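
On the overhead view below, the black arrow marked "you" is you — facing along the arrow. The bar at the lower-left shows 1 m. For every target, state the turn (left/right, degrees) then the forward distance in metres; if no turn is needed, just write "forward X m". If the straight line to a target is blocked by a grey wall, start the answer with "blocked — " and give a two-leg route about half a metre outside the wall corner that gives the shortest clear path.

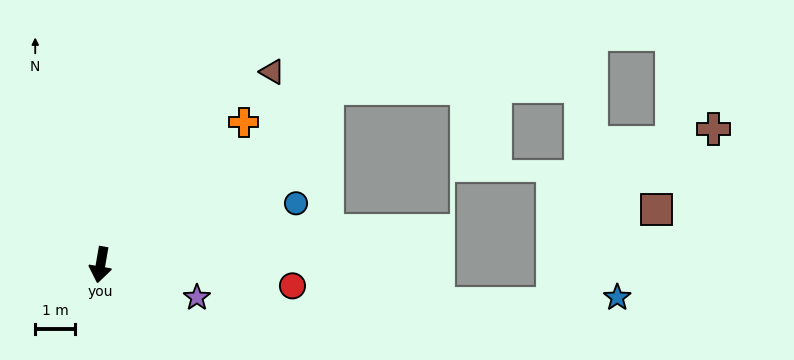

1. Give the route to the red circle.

turn left 94°, forward 4.8 m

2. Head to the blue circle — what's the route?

turn left 117°, forward 5.1 m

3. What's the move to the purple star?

turn left 81°, forward 2.5 m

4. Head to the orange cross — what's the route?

turn left 145°, forward 5.0 m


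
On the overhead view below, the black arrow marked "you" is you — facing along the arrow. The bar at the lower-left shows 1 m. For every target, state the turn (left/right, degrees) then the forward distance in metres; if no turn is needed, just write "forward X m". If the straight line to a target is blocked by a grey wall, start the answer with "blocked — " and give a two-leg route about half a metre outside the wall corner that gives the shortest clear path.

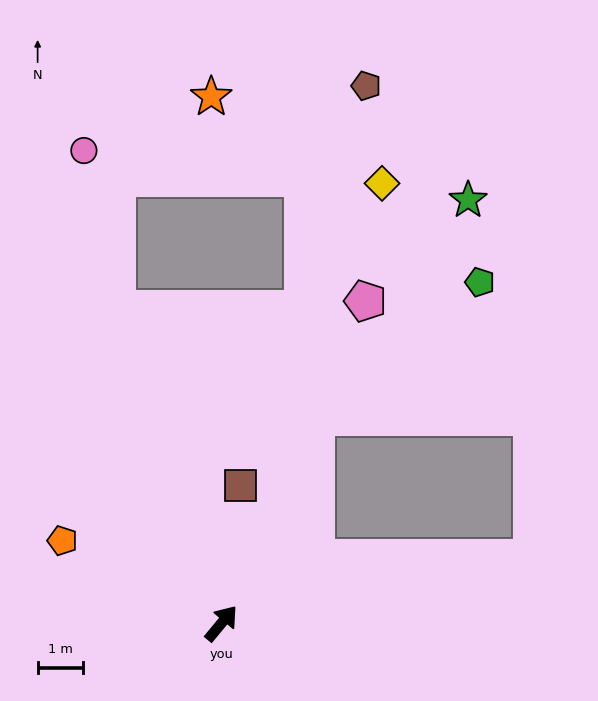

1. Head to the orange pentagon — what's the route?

turn left 102°, forward 3.9 m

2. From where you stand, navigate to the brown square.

turn left 32°, forward 3.0 m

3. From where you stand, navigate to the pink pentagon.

turn left 16°, forward 7.7 m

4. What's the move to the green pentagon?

blocked — turn left 15°, forward 5.0 m, then turn right 26°, forward 4.7 m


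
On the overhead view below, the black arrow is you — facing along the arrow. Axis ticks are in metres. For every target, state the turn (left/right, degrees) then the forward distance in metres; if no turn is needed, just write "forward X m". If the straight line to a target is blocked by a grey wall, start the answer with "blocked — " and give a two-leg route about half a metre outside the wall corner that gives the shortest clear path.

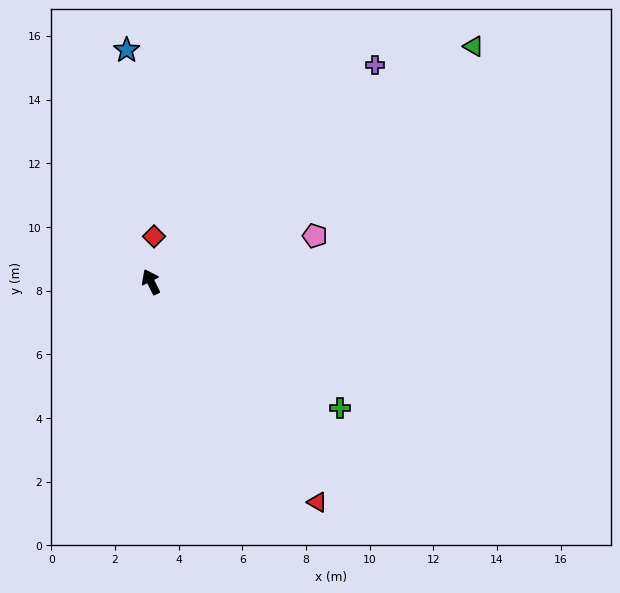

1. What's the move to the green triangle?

turn right 80°, forward 12.6 m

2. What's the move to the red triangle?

turn right 169°, forward 8.7 m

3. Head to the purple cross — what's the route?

turn right 72°, forward 9.8 m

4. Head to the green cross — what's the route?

turn right 150°, forward 7.1 m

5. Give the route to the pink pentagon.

turn right 101°, forward 5.4 m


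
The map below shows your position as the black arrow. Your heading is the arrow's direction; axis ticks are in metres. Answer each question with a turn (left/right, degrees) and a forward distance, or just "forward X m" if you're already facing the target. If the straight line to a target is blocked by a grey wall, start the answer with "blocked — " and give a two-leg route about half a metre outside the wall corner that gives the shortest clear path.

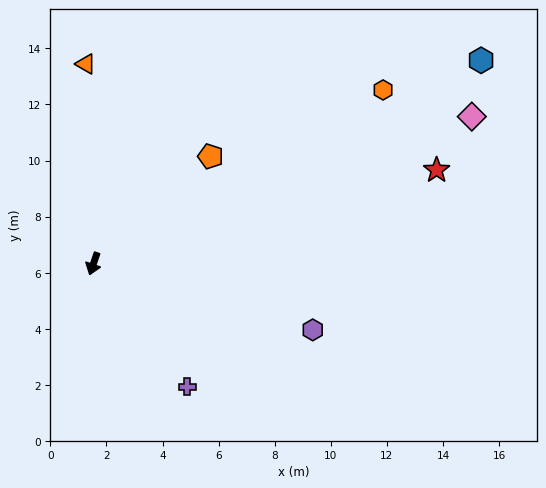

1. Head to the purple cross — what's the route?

turn left 56°, forward 5.5 m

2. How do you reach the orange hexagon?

turn left 140°, forward 12.0 m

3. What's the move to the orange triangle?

turn right 159°, forward 7.1 m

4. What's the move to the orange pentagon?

turn left 151°, forward 5.7 m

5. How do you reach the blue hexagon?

turn left 137°, forward 15.6 m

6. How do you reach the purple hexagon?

turn left 92°, forward 8.2 m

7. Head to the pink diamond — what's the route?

turn left 130°, forward 14.5 m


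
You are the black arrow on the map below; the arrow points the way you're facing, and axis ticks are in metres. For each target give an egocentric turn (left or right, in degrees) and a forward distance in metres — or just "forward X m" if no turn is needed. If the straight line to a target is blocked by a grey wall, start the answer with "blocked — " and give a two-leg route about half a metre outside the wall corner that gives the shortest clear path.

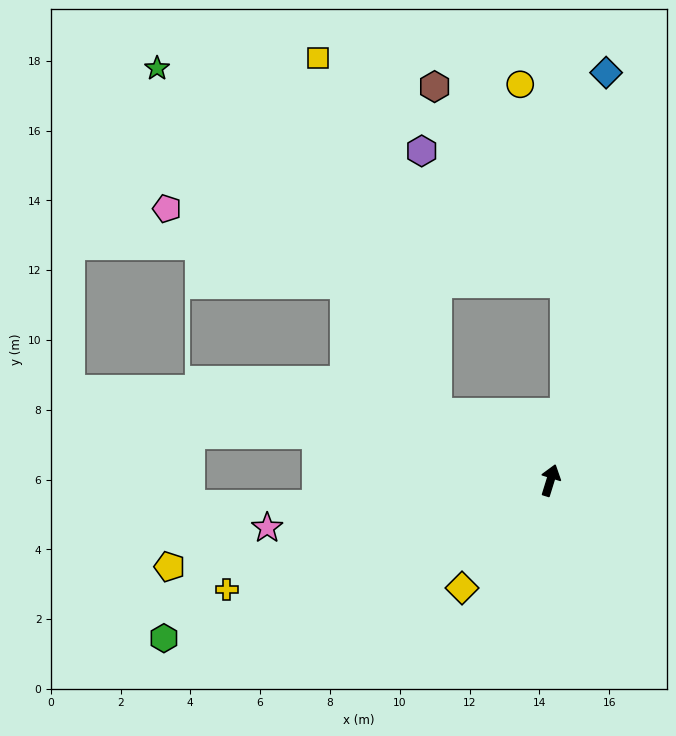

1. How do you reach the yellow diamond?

turn left 158°, forward 4.0 m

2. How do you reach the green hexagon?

turn left 129°, forward 12.0 m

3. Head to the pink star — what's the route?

turn left 117°, forward 8.2 m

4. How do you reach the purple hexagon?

blocked — turn left 76°, forward 3.8 m, then turn right 55°, forward 7.5 m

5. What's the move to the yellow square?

blocked — turn left 76°, forward 3.8 m, then turn right 40°, forward 10.7 m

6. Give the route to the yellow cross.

turn left 126°, forward 9.8 m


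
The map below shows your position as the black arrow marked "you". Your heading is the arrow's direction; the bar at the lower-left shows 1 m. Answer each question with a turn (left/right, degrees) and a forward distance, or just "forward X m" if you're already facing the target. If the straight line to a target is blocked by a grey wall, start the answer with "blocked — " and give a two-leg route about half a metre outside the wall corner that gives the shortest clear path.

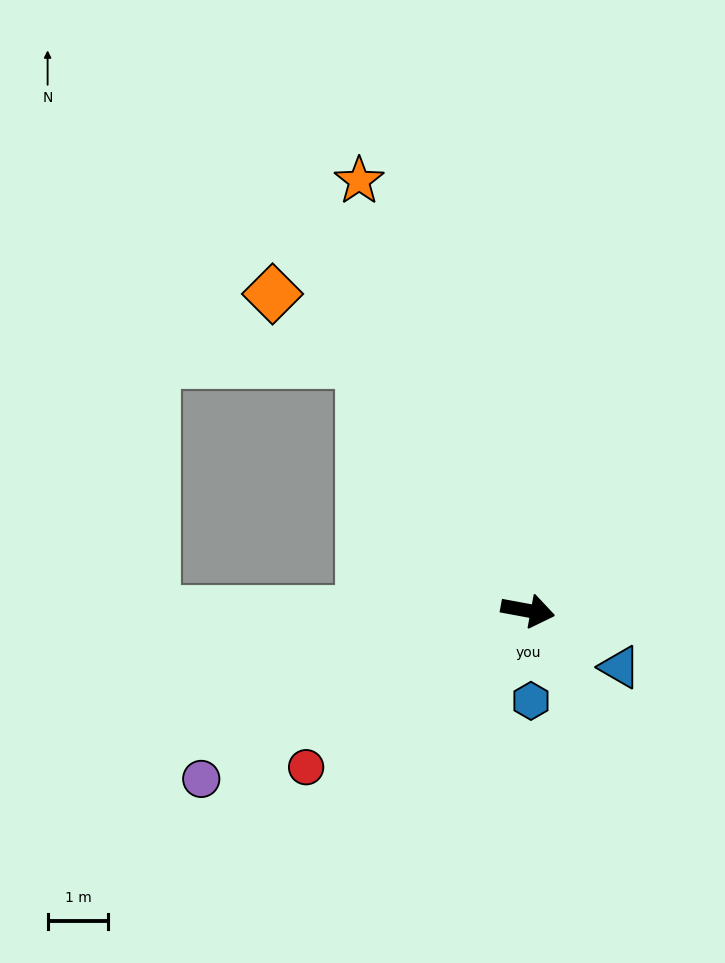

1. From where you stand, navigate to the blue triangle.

turn right 21°, forward 1.8 m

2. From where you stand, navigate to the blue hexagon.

turn right 78°, forward 1.5 m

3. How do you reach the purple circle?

turn right 142°, forward 6.0 m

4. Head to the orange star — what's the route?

turn left 122°, forward 7.6 m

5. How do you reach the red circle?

turn right 134°, forward 4.5 m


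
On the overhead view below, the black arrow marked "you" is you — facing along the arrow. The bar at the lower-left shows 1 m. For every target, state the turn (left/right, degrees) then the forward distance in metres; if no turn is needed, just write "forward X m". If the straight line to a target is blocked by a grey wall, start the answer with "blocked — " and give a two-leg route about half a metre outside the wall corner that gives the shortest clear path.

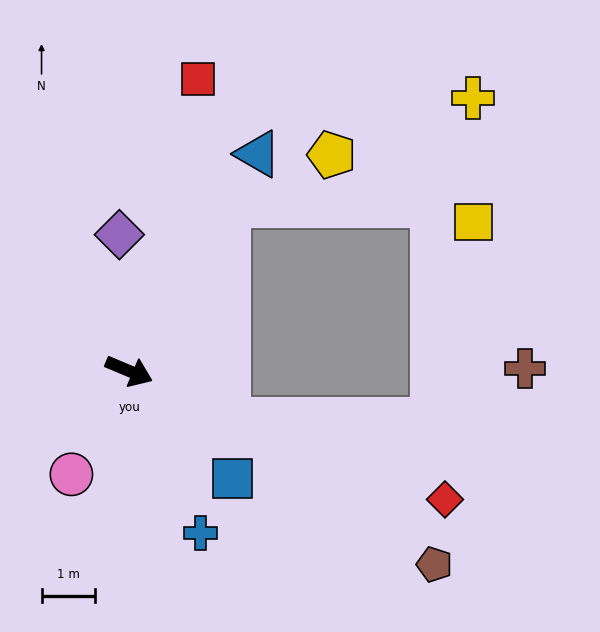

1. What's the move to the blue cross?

turn right 43°, forward 3.3 m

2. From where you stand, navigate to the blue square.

turn right 23°, forward 2.8 m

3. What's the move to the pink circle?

turn right 96°, forward 2.2 m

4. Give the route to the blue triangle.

turn left 82°, forward 4.7 m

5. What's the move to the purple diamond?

turn left 117°, forward 2.6 m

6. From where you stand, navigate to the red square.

turn left 99°, forward 5.6 m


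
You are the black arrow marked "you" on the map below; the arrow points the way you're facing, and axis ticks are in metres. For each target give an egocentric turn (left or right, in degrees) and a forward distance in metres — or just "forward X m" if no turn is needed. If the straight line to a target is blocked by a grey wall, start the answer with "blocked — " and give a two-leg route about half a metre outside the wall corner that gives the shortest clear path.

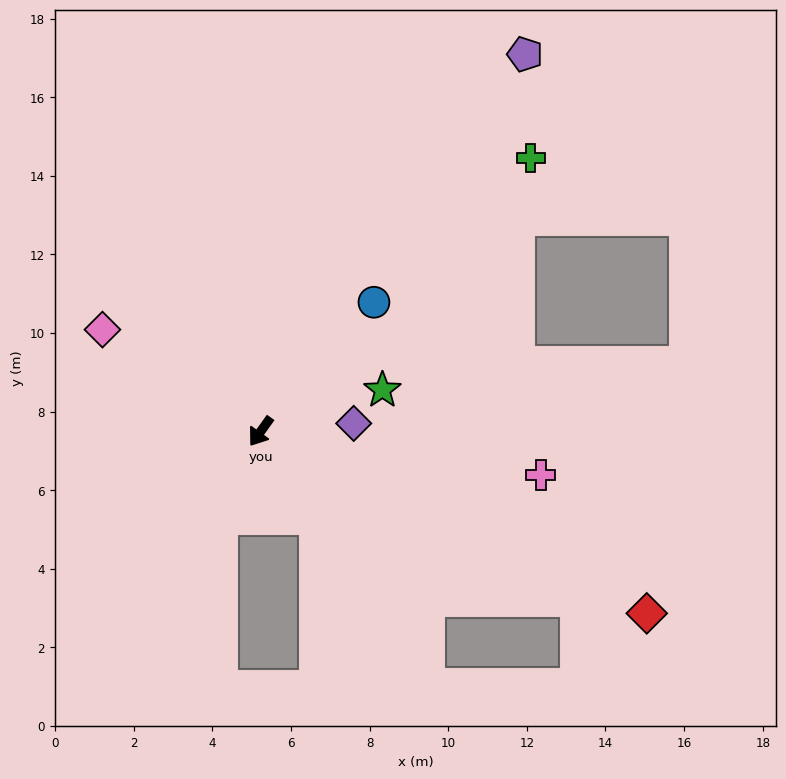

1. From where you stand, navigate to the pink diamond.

turn right 87°, forward 4.8 m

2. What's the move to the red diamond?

turn left 100°, forward 10.9 m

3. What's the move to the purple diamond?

turn left 131°, forward 2.4 m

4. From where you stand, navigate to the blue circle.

turn left 174°, forward 4.4 m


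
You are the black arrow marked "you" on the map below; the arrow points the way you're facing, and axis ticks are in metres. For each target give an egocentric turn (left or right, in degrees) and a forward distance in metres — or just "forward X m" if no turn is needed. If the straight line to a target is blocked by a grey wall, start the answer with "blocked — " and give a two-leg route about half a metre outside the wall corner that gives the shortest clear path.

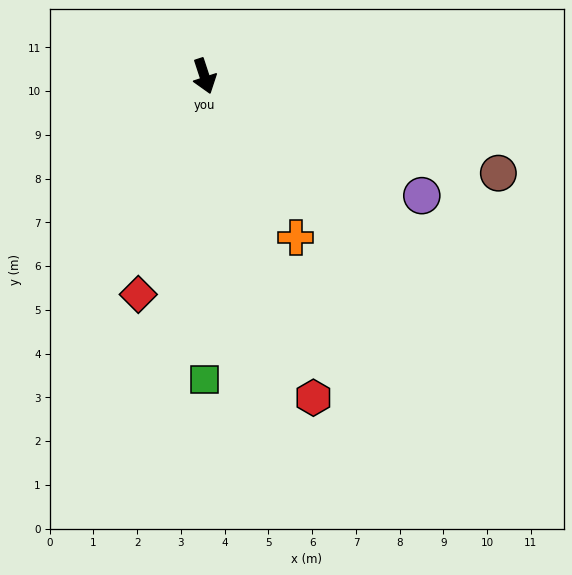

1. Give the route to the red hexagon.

forward 7.8 m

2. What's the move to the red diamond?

turn right 35°, forward 5.2 m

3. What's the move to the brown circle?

turn left 54°, forward 7.1 m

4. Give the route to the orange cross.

turn left 11°, forward 4.2 m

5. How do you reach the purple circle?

turn left 43°, forward 5.7 m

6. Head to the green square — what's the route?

turn right 18°, forward 6.9 m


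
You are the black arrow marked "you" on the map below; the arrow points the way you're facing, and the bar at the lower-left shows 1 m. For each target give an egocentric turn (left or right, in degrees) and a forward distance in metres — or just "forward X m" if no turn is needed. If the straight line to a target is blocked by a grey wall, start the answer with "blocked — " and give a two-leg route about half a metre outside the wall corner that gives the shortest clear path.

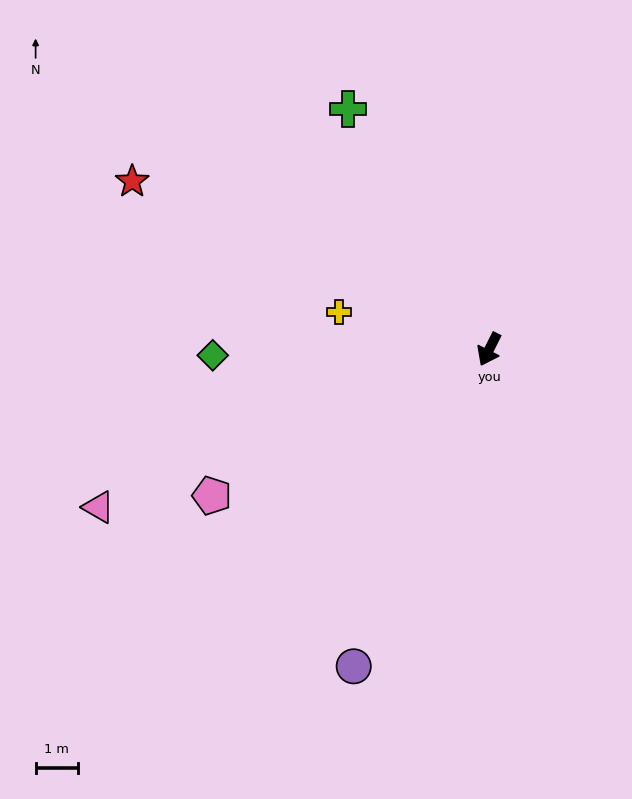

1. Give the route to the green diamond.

turn right 62°, forward 6.5 m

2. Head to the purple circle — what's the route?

turn left 4°, forward 8.2 m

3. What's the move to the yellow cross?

turn right 77°, forward 3.7 m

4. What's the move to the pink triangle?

turn right 41°, forward 10.0 m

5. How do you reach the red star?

turn right 89°, forward 9.3 m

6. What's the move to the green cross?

turn right 123°, forward 6.6 m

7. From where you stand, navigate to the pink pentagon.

turn right 36°, forward 7.4 m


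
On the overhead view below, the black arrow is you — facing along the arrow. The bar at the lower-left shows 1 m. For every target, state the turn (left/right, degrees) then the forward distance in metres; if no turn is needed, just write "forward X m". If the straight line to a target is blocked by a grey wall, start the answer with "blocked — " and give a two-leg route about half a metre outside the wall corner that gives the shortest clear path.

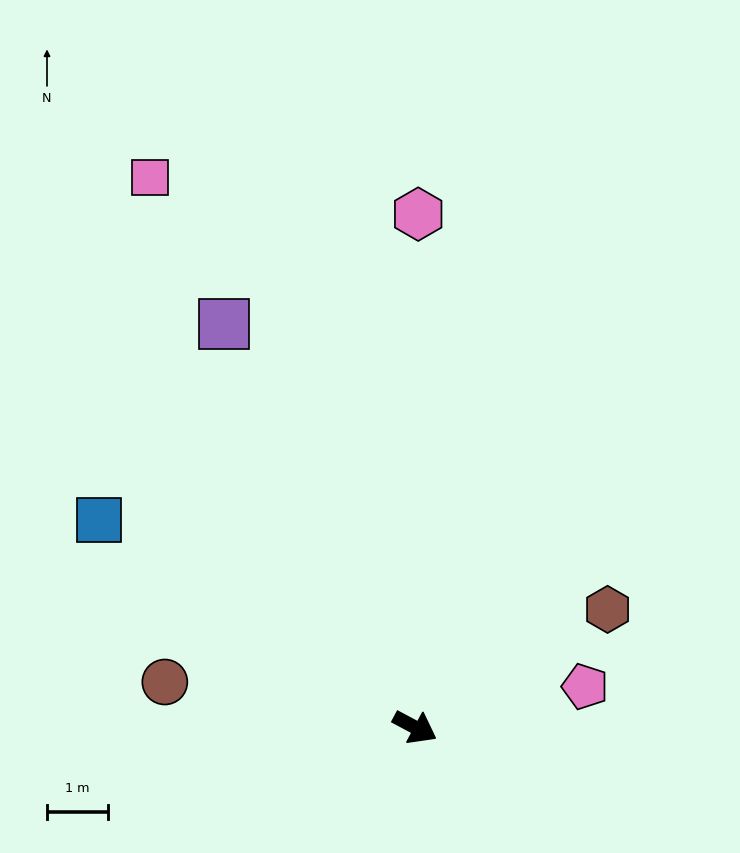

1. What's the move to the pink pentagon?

turn left 42°, forward 2.9 m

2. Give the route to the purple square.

turn left 143°, forward 7.3 m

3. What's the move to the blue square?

turn left 175°, forward 6.2 m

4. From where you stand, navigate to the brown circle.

turn right 162°, forward 4.1 m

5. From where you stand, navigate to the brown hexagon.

turn left 60°, forward 3.7 m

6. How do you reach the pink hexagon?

turn left 118°, forward 8.4 m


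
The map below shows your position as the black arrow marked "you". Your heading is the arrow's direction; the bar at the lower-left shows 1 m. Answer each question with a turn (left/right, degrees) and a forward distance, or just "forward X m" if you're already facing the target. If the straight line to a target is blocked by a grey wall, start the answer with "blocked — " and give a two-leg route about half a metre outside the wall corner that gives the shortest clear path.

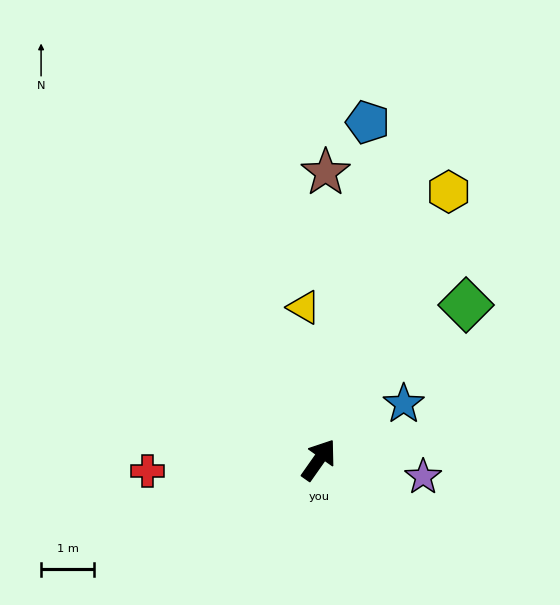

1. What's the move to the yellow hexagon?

turn left 9°, forward 5.6 m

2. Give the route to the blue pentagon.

turn left 27°, forward 6.4 m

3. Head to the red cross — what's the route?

turn left 129°, forward 3.2 m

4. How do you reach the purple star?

turn right 64°, forward 2.0 m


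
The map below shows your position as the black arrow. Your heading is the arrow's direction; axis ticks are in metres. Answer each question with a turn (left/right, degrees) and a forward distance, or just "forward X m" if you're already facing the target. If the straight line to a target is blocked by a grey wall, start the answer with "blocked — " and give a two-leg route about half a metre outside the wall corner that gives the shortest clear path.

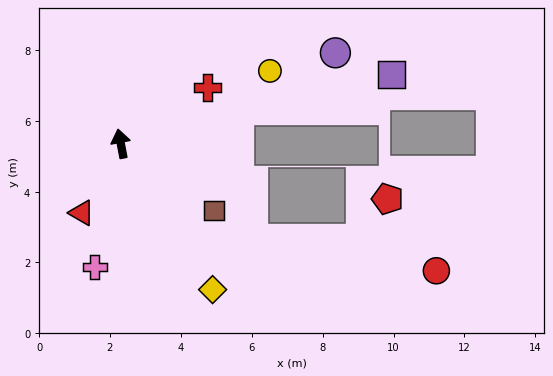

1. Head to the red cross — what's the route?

turn right 68°, forward 2.9 m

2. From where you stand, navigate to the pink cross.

turn left 157°, forward 3.6 m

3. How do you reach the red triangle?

turn left 140°, forward 2.2 m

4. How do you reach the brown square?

turn right 136°, forward 3.2 m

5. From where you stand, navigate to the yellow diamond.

turn right 159°, forward 4.9 m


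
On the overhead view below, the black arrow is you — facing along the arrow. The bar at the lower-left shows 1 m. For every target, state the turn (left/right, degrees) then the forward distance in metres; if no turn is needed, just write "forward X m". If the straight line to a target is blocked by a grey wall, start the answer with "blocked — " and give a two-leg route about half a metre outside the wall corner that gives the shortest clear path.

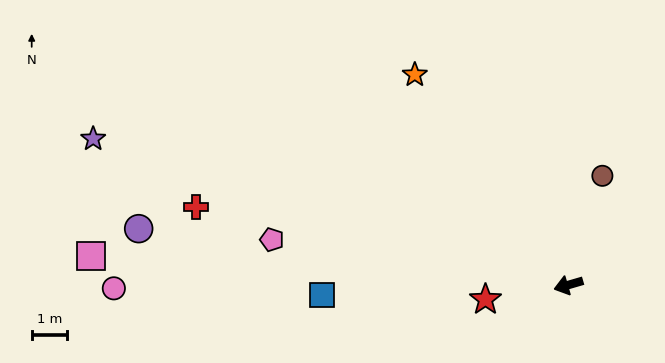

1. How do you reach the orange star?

turn right 70°, forward 7.4 m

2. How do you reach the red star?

turn right 6°, forward 2.4 m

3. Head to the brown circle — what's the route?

turn right 123°, forward 3.2 m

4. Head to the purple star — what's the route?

turn right 33°, forward 14.0 m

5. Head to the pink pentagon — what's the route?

turn right 25°, forward 8.5 m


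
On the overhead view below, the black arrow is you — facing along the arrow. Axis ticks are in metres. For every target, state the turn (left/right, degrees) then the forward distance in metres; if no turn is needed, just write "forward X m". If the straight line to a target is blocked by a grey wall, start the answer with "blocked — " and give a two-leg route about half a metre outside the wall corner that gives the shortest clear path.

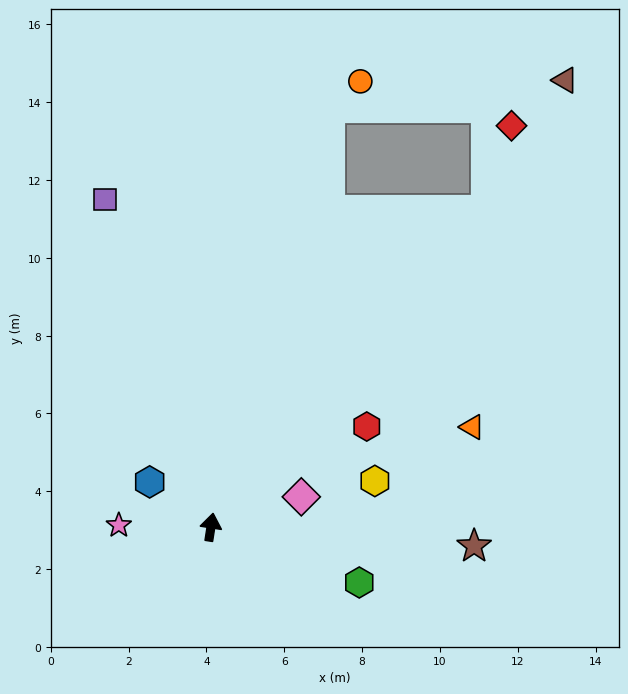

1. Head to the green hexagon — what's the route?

turn right 102°, forward 4.1 m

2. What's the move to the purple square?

turn left 27°, forward 8.8 m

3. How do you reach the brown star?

turn right 85°, forward 6.8 m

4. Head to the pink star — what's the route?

turn left 98°, forward 2.4 m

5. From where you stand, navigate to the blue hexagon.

turn left 62°, forward 2.0 m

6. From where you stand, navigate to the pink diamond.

turn right 63°, forward 2.4 m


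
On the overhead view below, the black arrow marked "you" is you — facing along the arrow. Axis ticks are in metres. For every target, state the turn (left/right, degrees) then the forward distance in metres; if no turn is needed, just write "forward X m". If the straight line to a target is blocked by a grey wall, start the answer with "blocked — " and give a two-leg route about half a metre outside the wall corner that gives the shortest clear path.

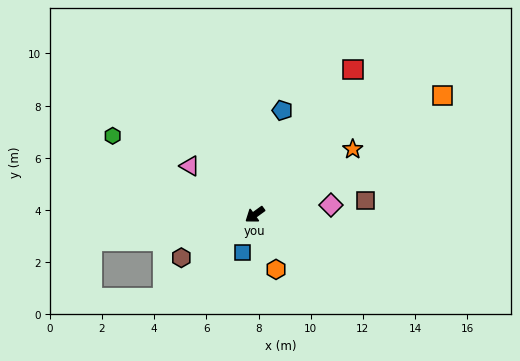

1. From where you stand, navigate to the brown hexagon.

turn right 6°, forward 3.3 m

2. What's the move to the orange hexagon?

turn left 75°, forward 2.3 m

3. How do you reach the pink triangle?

turn right 73°, forward 3.1 m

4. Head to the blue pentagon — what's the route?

turn right 141°, forward 4.1 m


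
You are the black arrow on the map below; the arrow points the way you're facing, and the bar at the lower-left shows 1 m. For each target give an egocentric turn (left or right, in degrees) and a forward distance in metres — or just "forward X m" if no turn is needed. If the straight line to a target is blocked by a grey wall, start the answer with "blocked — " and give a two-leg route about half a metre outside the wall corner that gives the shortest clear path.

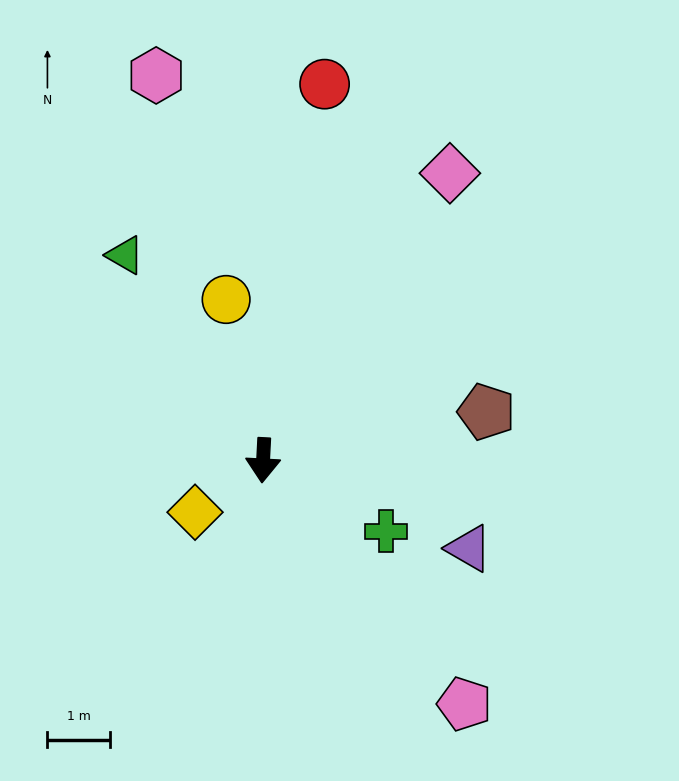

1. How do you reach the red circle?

turn left 174°, forward 6.1 m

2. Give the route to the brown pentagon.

turn left 105°, forward 3.7 m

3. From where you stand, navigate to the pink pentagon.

turn left 43°, forward 5.1 m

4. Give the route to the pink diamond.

turn left 150°, forward 5.5 m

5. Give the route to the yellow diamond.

turn right 50°, forward 1.4 m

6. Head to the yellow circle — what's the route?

turn right 164°, forward 2.6 m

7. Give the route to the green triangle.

turn right 143°, forward 4.0 m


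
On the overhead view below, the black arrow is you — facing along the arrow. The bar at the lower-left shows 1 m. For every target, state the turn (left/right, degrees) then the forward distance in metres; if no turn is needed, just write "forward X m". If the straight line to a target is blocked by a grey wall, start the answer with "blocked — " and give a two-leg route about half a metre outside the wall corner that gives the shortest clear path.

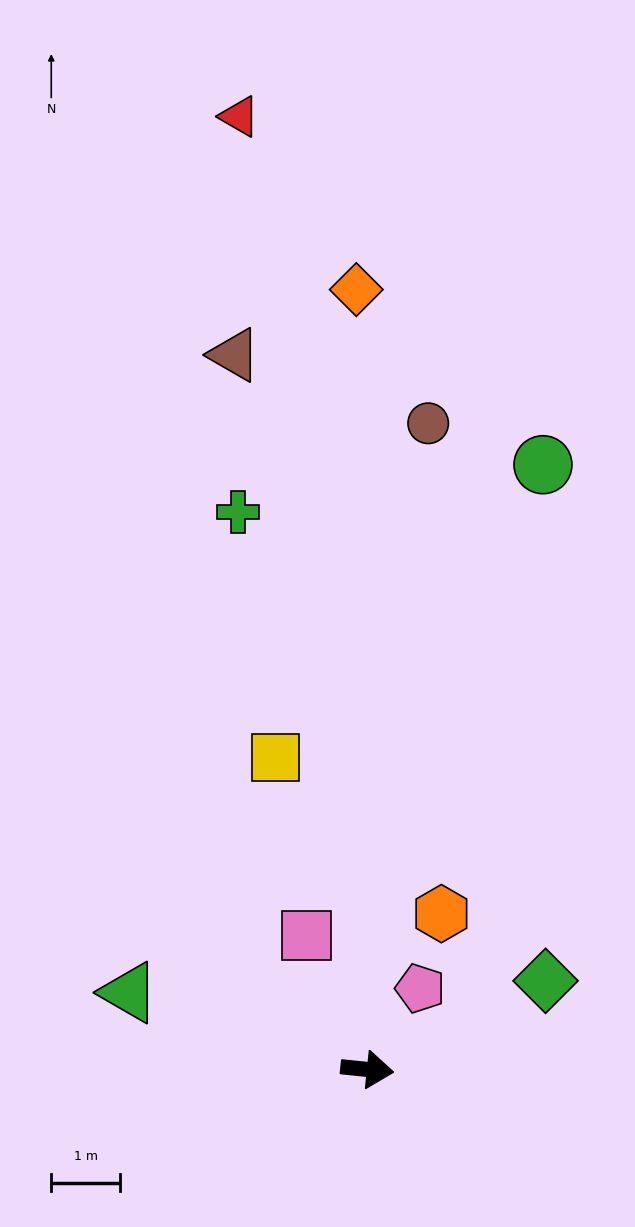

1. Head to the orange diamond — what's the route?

turn left 97°, forward 11.3 m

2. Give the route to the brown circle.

turn left 90°, forward 9.4 m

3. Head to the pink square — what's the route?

turn left 120°, forward 2.1 m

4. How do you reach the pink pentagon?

turn left 63°, forward 1.4 m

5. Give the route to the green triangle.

turn left 168°, forward 3.6 m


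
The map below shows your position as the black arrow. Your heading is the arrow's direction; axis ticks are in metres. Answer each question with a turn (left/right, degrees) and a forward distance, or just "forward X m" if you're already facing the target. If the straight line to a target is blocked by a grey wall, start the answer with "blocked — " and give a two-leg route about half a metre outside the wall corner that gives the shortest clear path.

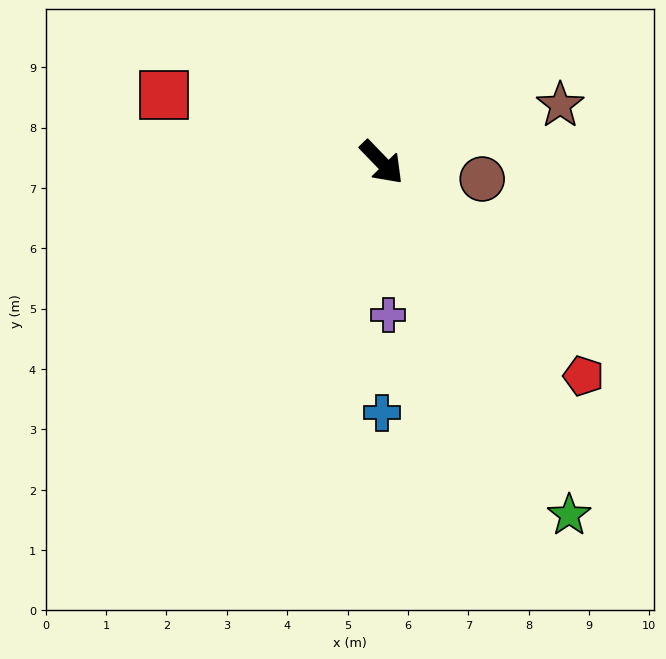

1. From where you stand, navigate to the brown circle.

turn left 37°, forward 1.7 m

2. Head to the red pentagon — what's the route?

forward 4.9 m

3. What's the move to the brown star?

turn left 64°, forward 3.1 m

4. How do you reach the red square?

turn right 151°, forward 3.8 m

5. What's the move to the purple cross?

turn right 41°, forward 2.5 m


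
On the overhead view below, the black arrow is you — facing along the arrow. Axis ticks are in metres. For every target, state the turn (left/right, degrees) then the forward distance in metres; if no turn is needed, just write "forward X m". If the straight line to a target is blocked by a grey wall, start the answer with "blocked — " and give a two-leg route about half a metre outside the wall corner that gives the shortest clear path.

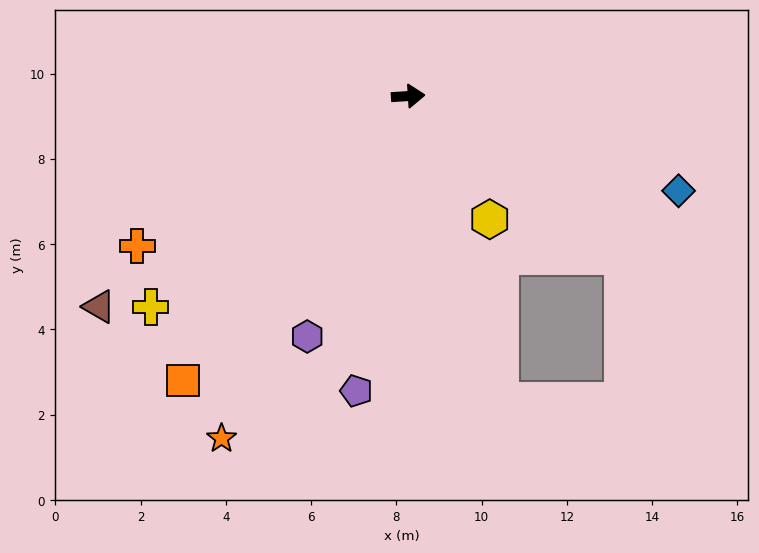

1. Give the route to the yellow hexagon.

turn right 60°, forward 3.5 m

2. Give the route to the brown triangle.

turn right 149°, forward 8.8 m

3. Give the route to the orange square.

turn right 132°, forward 8.5 m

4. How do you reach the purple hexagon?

turn right 116°, forward 6.1 m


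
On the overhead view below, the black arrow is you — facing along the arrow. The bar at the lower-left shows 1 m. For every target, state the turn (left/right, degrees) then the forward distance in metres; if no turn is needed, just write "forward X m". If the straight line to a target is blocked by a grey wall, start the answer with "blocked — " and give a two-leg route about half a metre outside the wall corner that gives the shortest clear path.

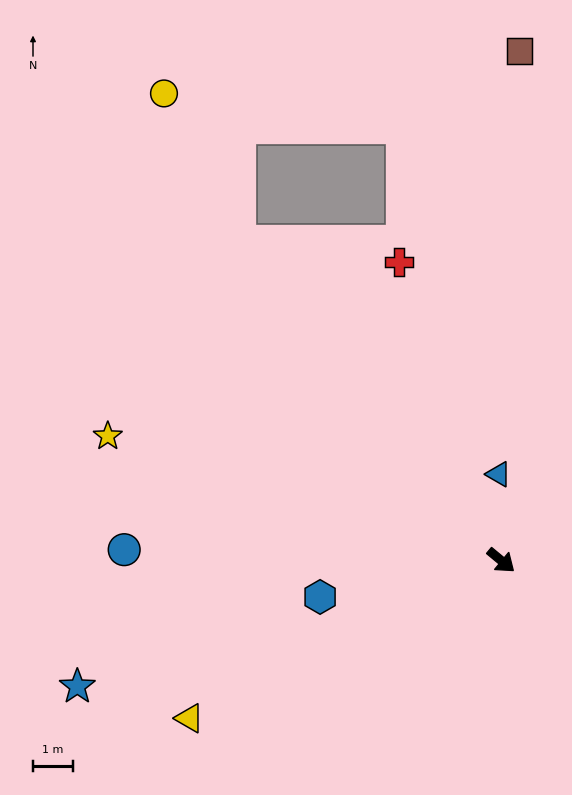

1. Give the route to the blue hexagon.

turn right 129°, forward 4.6 m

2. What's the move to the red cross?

turn left 149°, forward 7.9 m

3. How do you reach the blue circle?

turn right 142°, forward 9.4 m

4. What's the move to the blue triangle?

turn left 131°, forward 2.2 m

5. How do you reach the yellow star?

turn right 158°, forward 10.3 m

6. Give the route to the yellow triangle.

turn right 114°, forward 8.7 m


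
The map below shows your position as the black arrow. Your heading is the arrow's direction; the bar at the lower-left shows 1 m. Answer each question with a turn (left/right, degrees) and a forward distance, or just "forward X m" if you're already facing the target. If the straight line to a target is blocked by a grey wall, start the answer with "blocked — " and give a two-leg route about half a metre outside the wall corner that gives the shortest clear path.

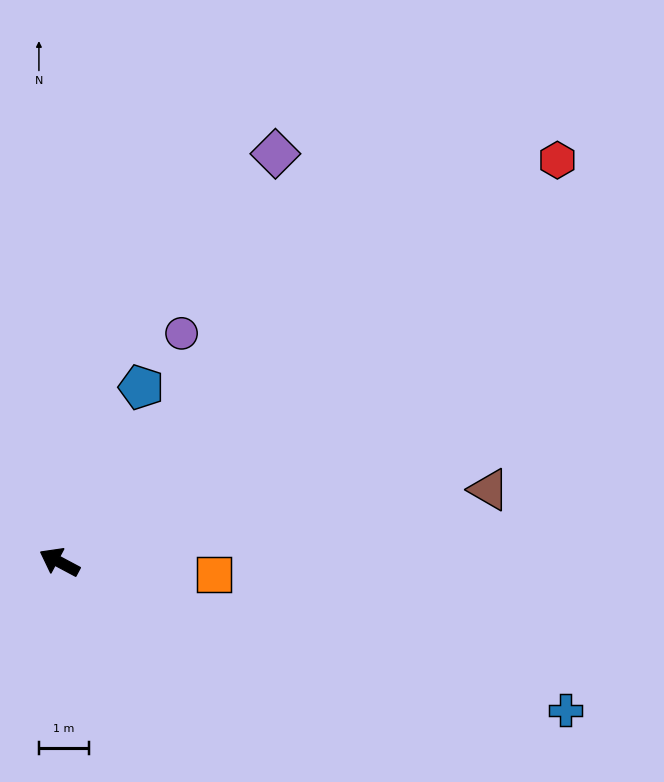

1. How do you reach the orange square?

turn right 157°, forward 3.1 m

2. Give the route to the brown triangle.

turn right 142°, forward 8.7 m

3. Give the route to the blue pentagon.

turn right 87°, forward 3.9 m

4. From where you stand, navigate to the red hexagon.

turn right 113°, forward 12.8 m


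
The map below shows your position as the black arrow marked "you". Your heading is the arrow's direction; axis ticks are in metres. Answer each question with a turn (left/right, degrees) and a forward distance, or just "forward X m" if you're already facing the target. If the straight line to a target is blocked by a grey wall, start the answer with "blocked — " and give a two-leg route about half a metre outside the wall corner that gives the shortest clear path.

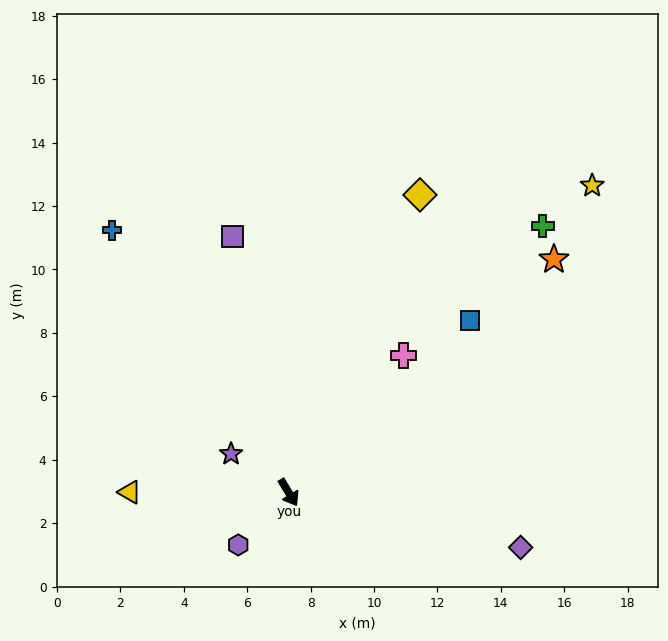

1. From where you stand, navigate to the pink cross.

turn left 109°, forward 5.6 m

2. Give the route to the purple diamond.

turn left 46°, forward 7.5 m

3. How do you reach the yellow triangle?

turn right 121°, forward 5.0 m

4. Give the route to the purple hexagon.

turn right 75°, forward 2.3 m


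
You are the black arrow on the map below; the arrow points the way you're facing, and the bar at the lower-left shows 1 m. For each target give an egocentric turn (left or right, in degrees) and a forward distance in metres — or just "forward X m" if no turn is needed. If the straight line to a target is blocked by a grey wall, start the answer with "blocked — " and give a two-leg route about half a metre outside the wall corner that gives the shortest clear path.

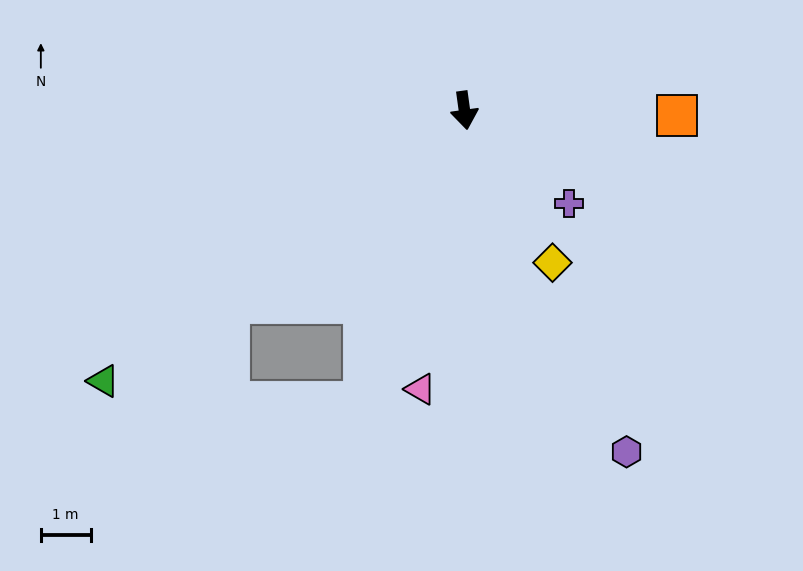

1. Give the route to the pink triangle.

turn right 17°, forward 5.7 m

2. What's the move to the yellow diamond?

turn left 22°, forward 3.5 m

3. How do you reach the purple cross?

turn left 40°, forward 2.8 m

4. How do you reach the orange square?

turn left 81°, forward 4.3 m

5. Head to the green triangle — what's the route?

turn right 61°, forward 9.1 m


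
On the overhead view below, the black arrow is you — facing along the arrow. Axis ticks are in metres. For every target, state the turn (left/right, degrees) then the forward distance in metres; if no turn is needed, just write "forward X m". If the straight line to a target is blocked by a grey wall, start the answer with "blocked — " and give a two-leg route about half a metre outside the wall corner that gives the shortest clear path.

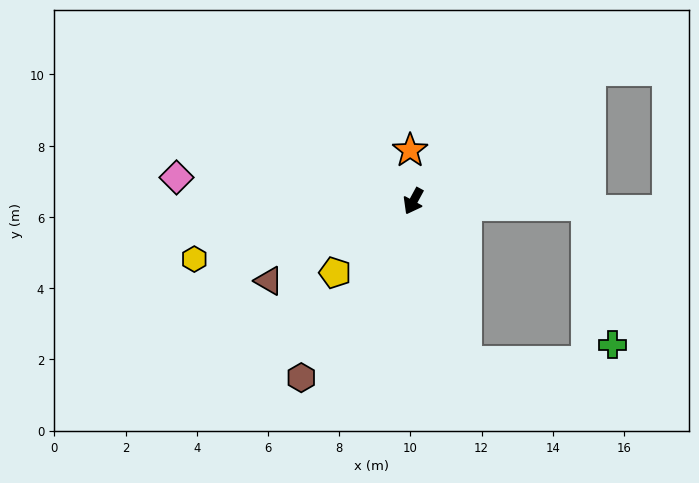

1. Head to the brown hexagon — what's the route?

turn right 4°, forward 5.9 m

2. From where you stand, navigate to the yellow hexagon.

turn right 47°, forward 6.4 m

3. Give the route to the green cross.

blocked — turn left 117°, forward 4.9 m, then turn right 78°, forward 4.0 m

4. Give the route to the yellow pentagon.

turn right 19°, forward 3.0 m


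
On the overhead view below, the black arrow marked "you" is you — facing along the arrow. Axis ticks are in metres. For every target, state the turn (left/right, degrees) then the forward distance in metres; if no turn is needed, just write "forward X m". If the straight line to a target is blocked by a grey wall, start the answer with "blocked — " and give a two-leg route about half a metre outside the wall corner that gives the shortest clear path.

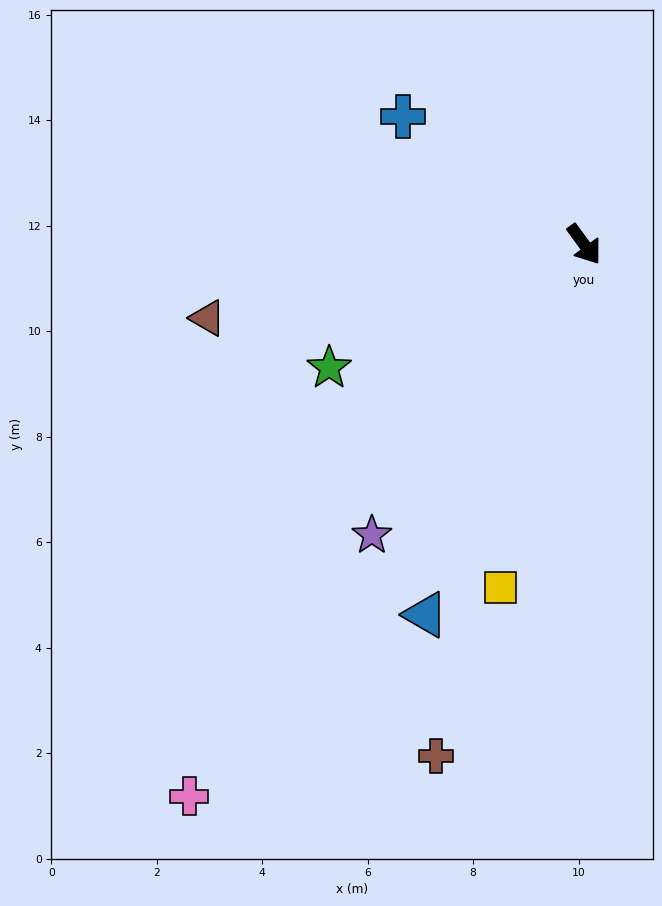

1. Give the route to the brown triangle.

turn right 115°, forward 7.3 m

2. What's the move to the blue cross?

turn right 161°, forward 4.2 m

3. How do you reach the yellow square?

turn right 50°, forward 6.7 m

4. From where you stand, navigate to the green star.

turn right 100°, forward 5.4 m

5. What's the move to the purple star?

turn right 72°, forward 6.8 m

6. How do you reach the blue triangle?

turn right 59°, forward 7.6 m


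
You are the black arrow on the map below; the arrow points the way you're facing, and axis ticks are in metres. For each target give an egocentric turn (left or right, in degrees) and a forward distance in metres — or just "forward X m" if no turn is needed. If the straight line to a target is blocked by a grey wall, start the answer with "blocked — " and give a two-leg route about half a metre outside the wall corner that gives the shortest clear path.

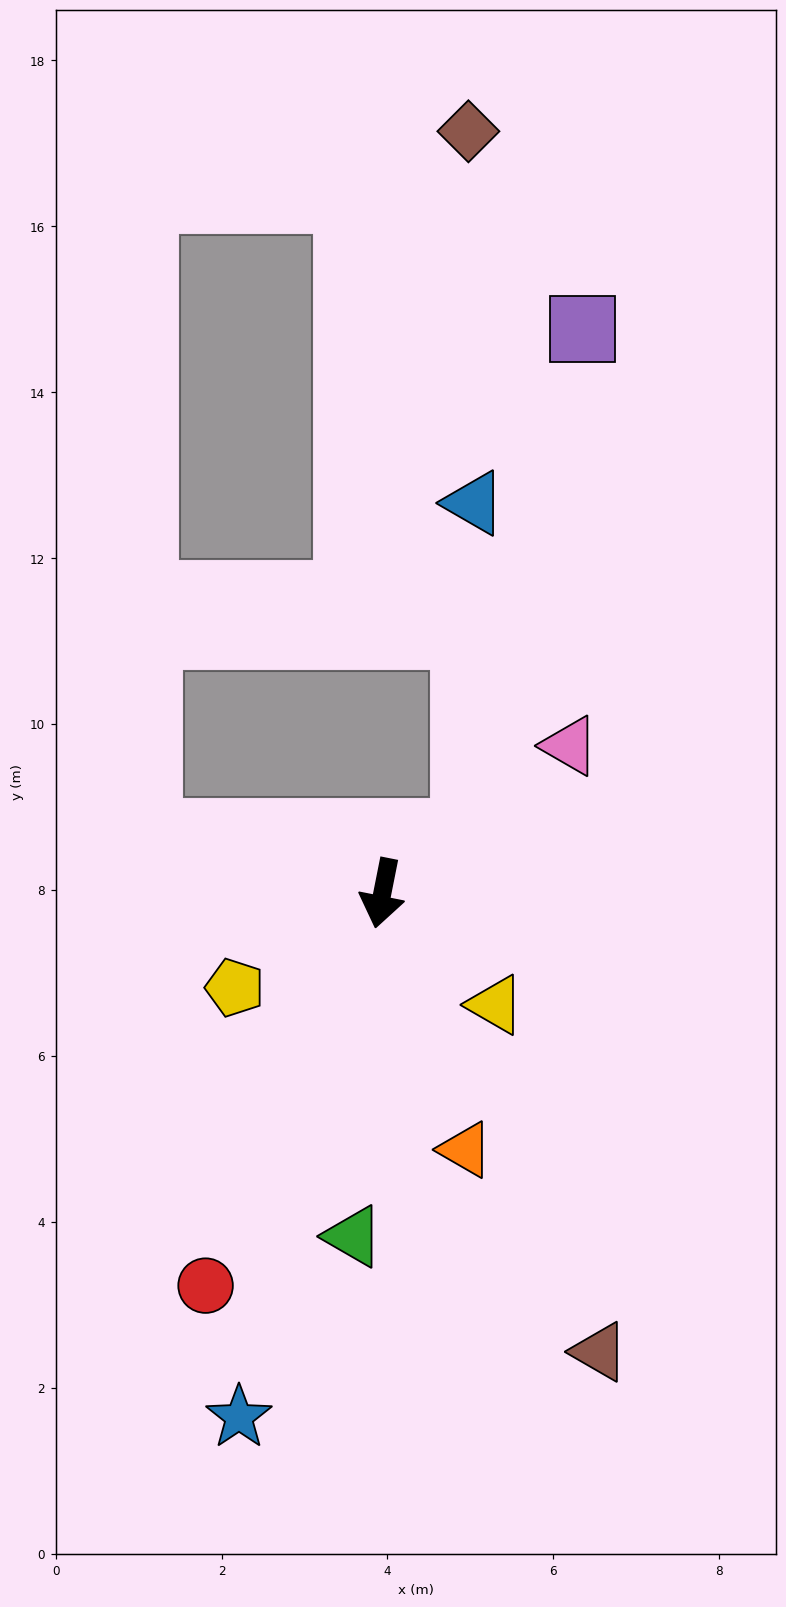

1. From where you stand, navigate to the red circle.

turn right 13°, forward 5.2 m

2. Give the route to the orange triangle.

turn left 29°, forward 3.2 m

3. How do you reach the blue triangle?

blocked — turn left 136°, forward 1.2 m, then turn left 54°, forward 4.0 m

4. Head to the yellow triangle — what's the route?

turn left 57°, forward 1.9 m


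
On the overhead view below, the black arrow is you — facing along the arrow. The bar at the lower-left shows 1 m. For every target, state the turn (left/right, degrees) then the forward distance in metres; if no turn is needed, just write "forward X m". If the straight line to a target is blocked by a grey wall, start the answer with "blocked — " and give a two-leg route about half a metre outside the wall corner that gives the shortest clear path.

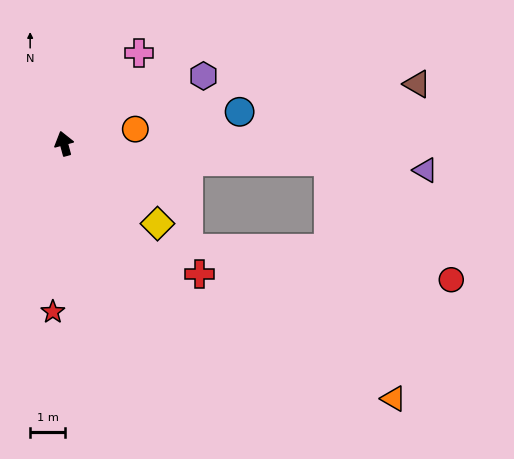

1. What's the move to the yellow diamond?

turn right 146°, forward 3.5 m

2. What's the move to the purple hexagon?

turn right 79°, forward 4.4 m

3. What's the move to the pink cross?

turn right 55°, forward 3.4 m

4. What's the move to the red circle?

blocked — turn right 109°, forward 7.6 m, then turn right 40°, forward 4.9 m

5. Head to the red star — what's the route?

turn left 161°, forward 4.8 m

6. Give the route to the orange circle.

turn right 94°, forward 2.1 m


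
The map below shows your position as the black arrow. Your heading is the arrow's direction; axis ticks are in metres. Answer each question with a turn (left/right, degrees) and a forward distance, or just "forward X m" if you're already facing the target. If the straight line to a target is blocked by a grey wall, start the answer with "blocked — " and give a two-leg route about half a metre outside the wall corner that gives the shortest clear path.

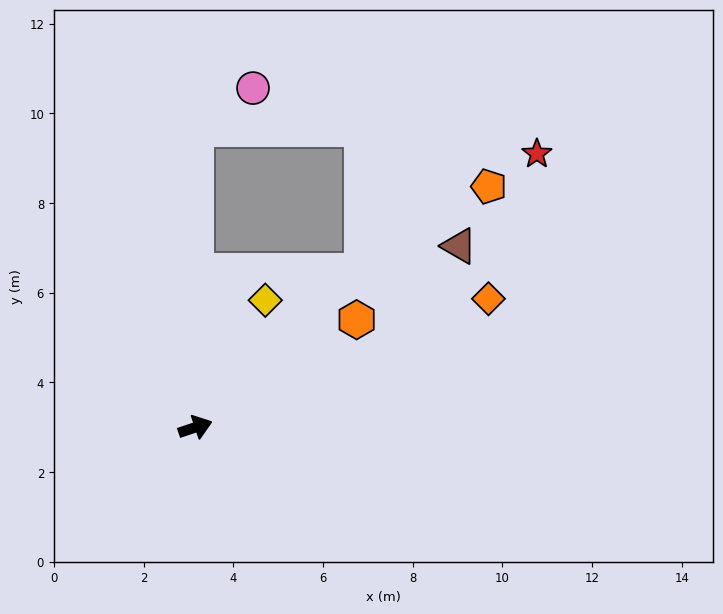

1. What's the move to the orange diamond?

turn left 5°, forward 7.1 m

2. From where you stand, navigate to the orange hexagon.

turn left 15°, forward 4.3 m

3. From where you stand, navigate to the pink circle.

blocked — turn left 72°, forward 6.7 m, then turn right 56°, forward 1.6 m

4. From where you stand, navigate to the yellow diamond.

turn left 43°, forward 3.2 m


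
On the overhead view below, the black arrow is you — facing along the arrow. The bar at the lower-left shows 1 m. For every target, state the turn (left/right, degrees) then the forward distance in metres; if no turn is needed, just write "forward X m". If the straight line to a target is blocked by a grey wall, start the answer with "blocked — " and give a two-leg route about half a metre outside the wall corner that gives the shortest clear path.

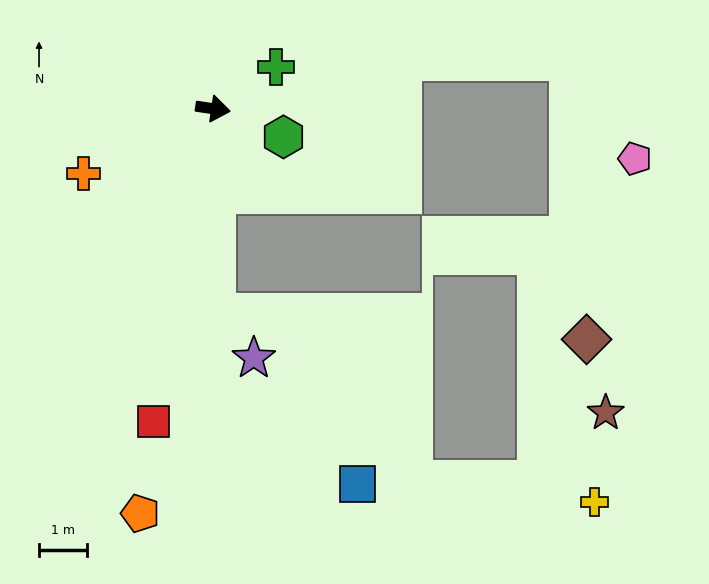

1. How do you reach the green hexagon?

turn right 13°, forward 1.6 m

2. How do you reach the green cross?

turn left 42°, forward 1.6 m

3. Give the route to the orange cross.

turn right 145°, forward 3.0 m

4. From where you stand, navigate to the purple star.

blocked — turn right 81°, forward 4.2 m, then turn left 41°, forward 1.2 m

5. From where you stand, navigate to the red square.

turn right 92°, forward 6.6 m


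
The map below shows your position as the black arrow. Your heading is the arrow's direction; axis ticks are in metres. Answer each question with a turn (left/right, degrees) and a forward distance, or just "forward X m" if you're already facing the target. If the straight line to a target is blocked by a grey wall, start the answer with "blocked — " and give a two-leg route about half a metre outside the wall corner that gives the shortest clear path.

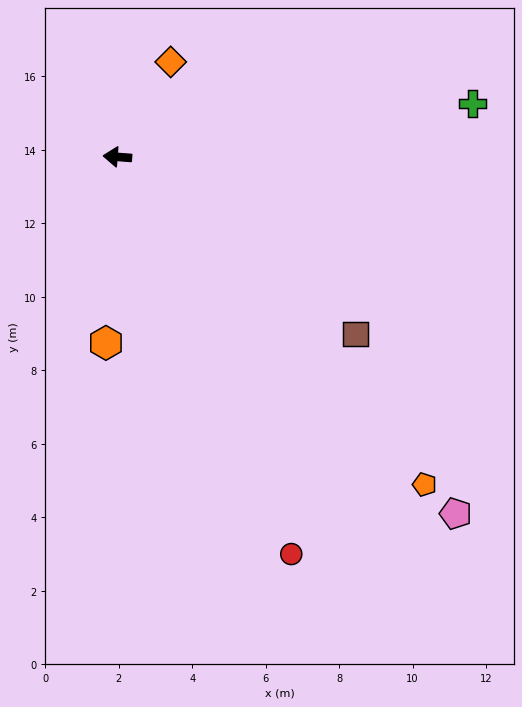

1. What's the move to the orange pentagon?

turn left 137°, forward 12.2 m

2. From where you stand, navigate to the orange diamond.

turn right 115°, forward 3.0 m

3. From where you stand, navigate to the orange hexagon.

turn left 91°, forward 5.1 m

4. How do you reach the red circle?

turn left 118°, forward 11.8 m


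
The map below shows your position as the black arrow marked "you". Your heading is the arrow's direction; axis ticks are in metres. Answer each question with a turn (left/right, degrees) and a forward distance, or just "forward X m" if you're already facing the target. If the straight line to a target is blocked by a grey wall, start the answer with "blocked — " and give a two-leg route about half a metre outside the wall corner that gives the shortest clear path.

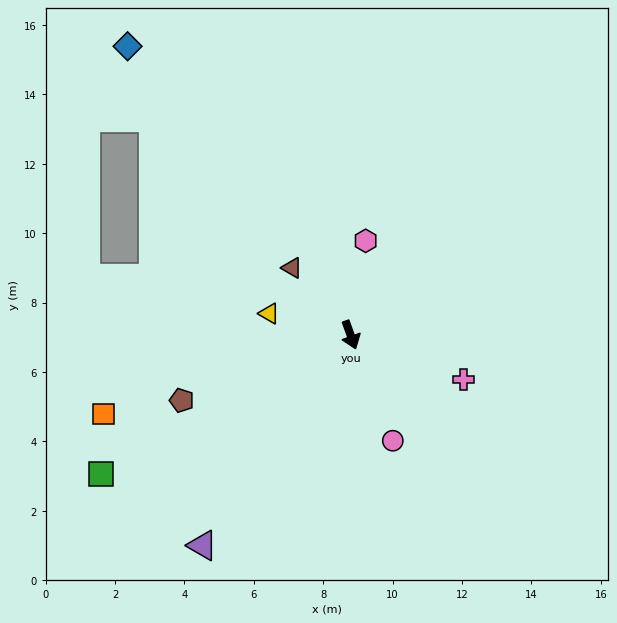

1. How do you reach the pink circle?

forward 3.3 m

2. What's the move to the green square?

turn right 81°, forward 8.2 m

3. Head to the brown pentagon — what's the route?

turn right 89°, forward 5.2 m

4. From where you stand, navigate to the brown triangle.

turn right 159°, forward 2.6 m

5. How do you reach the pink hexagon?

turn left 151°, forward 2.7 m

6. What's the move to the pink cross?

turn left 49°, forward 3.5 m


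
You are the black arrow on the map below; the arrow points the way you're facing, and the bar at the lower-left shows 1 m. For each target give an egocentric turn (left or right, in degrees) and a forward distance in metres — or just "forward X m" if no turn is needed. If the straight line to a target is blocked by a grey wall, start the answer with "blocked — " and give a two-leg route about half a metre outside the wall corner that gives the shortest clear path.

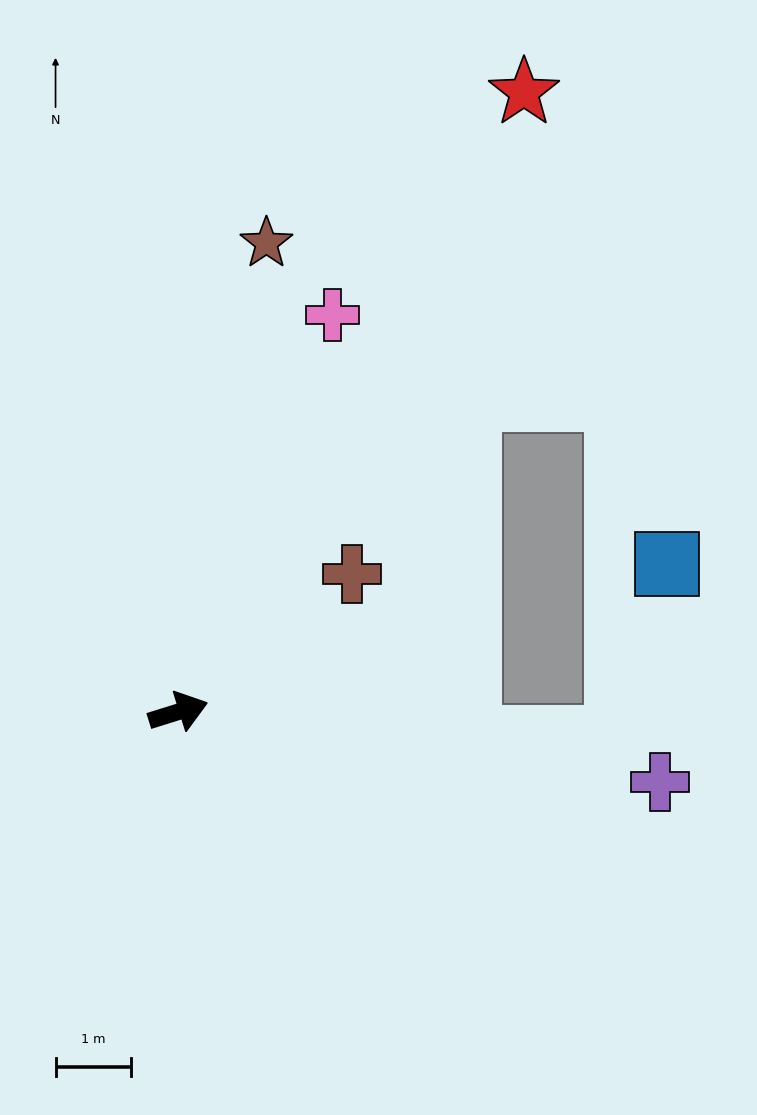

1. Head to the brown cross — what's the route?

turn left 21°, forward 2.9 m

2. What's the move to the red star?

turn left 44°, forward 9.4 m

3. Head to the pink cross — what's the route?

turn left 51°, forward 5.6 m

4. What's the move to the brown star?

turn left 62°, forward 6.3 m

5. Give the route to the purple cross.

turn right 26°, forward 6.4 m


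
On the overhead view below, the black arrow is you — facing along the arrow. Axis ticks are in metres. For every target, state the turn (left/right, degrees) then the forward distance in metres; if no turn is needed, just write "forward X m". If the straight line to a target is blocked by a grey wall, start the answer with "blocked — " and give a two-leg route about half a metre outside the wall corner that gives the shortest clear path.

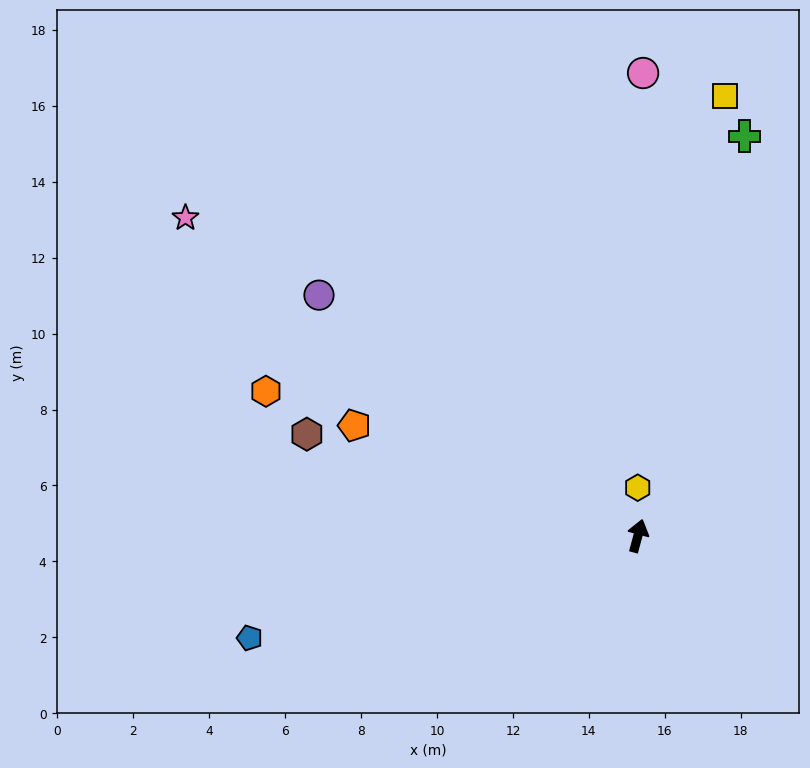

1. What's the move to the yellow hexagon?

turn left 15°, forward 1.3 m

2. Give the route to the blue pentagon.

turn left 120°, forward 10.6 m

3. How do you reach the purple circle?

turn left 68°, forward 10.5 m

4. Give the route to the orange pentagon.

turn left 84°, forward 8.0 m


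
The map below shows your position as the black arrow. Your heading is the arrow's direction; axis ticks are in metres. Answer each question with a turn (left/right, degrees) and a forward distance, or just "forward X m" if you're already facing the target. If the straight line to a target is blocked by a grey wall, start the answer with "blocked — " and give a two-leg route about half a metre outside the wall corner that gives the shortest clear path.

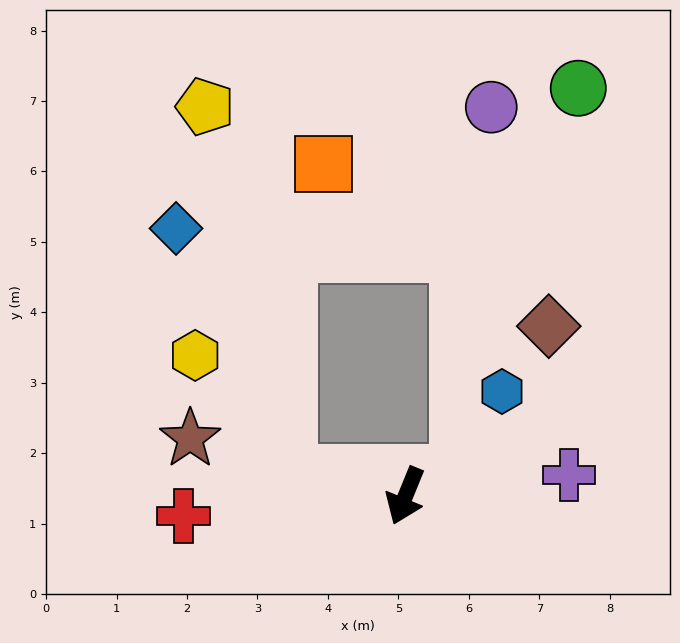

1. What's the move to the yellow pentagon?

blocked — turn right 78°, forward 1.7 m, then turn right 67°, forward 5.3 m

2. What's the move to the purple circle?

blocked — turn left 134°, forward 0.8 m, then turn left 63°, forward 5.2 m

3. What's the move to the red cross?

turn right 63°, forward 3.2 m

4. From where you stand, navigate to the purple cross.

turn left 120°, forward 2.3 m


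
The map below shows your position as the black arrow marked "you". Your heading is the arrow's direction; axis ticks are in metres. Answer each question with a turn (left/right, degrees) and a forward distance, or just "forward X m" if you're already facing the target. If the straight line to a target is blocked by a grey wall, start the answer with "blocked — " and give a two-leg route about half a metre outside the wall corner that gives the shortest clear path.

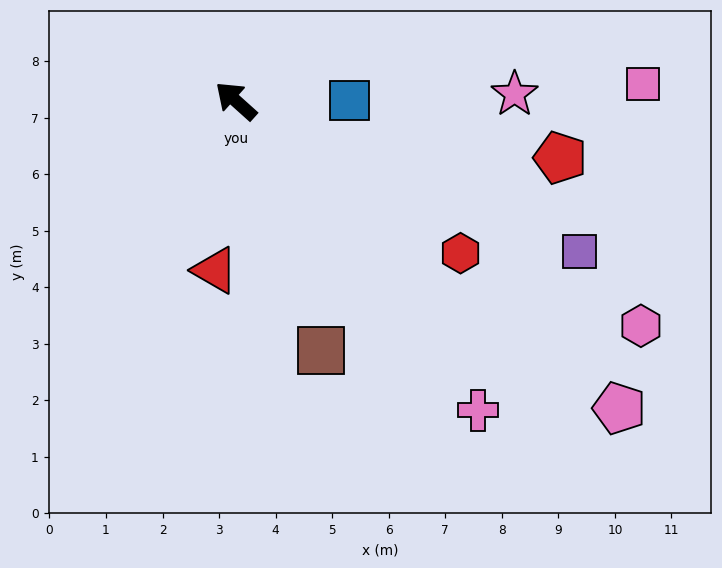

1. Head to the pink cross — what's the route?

turn left 170°, forward 7.0 m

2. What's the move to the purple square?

turn right 162°, forward 6.6 m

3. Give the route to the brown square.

turn left 151°, forward 4.7 m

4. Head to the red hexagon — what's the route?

turn right 172°, forward 4.8 m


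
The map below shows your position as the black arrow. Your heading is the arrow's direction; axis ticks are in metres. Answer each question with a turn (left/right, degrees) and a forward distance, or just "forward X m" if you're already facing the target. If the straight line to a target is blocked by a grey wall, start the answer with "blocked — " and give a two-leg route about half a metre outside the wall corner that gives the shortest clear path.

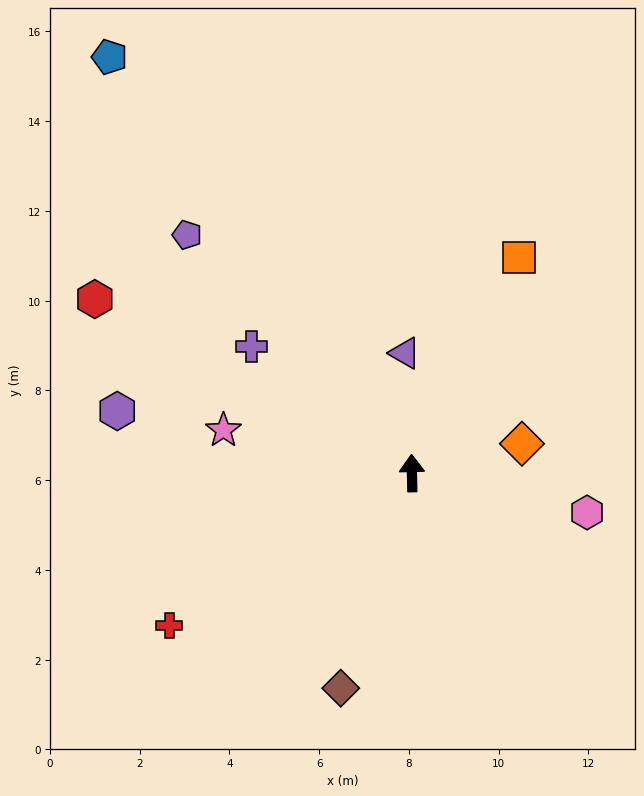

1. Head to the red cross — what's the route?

turn left 121°, forward 6.4 m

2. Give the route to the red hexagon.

turn left 60°, forward 8.1 m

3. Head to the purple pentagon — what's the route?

turn left 42°, forward 7.3 m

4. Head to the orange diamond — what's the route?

turn right 76°, forward 2.5 m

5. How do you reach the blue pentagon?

turn left 35°, forward 11.5 m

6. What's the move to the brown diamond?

turn left 160°, forward 5.0 m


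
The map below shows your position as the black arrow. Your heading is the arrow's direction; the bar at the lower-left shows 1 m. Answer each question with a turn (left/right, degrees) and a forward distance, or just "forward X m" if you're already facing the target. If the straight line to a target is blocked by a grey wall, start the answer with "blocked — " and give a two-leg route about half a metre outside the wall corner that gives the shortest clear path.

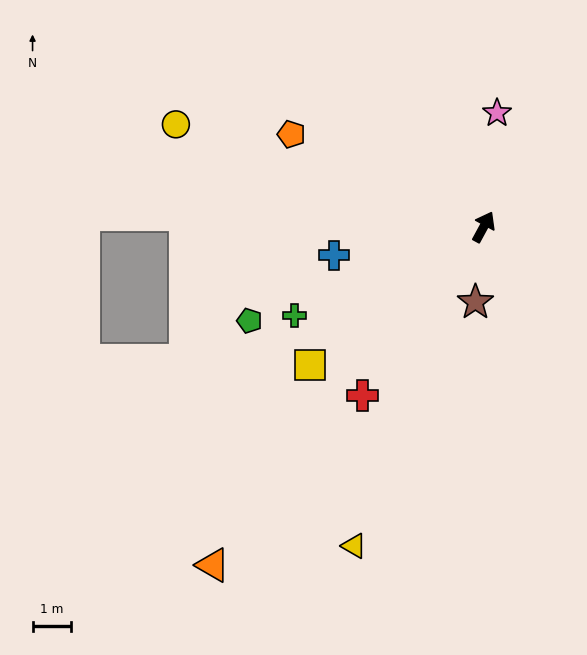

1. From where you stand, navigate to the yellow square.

turn left 157°, forward 5.8 m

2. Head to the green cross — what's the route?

turn left 144°, forward 5.5 m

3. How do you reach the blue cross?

turn left 129°, forward 4.0 m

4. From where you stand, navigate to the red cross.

turn left 173°, forward 5.5 m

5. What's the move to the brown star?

turn right 158°, forward 2.0 m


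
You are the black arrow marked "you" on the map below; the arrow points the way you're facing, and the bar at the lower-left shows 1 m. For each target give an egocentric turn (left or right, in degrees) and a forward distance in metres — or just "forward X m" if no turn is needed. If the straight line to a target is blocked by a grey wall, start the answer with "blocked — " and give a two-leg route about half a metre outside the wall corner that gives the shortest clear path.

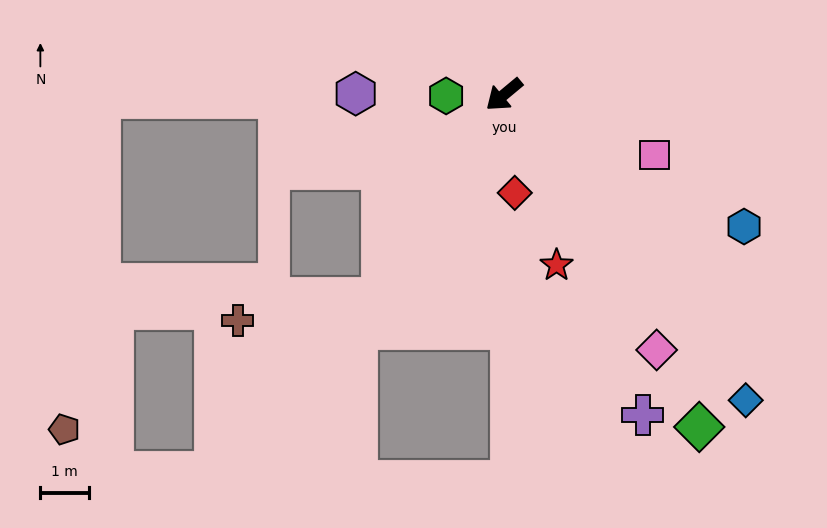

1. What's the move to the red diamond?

turn left 56°, forward 2.0 m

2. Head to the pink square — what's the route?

turn left 118°, forward 3.3 m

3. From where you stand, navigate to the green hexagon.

turn right 39°, forward 1.2 m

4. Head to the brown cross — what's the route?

blocked — turn left 19°, forward 4.9 m, then turn right 50°, forward 3.0 m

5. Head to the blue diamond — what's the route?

turn left 89°, forward 8.0 m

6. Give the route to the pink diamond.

turn left 81°, forward 6.1 m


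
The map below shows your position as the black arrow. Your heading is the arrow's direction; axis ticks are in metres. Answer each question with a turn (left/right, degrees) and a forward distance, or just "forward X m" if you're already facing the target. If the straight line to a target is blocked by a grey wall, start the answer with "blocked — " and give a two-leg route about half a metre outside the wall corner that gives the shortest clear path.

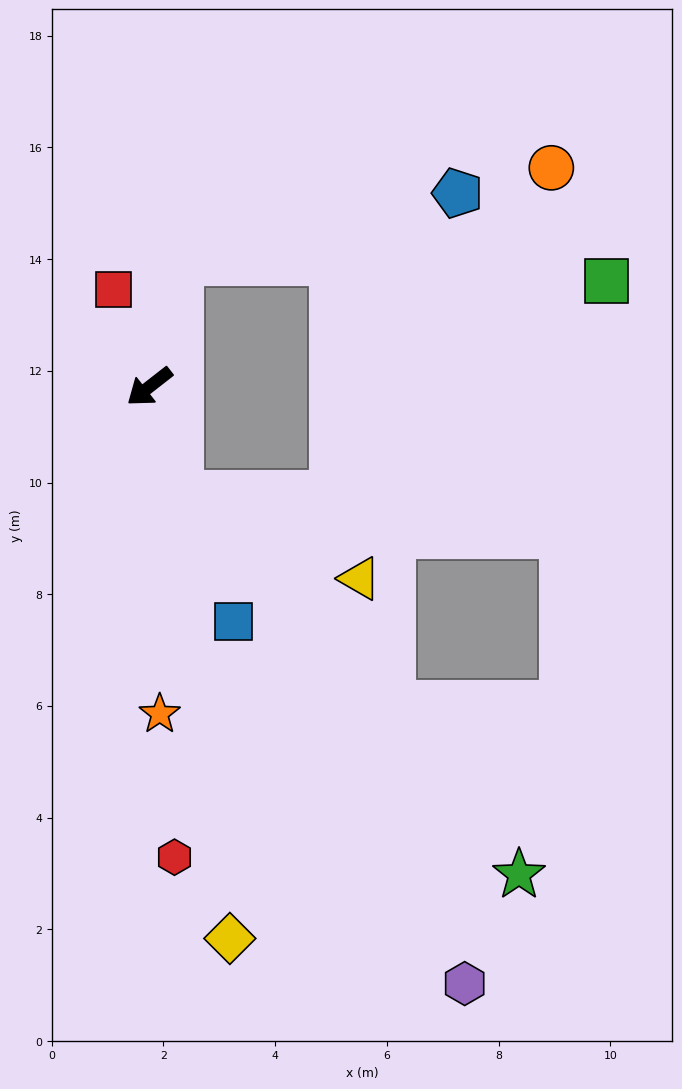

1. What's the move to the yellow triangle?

blocked — turn left 68°, forward 2.0 m, then turn left 49°, forward 3.6 m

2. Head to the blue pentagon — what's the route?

blocked — turn right 142°, forward 2.3 m, then turn right 62°, forward 5.1 m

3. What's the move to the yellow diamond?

turn left 60°, forward 10.0 m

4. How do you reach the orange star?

turn left 54°, forward 5.9 m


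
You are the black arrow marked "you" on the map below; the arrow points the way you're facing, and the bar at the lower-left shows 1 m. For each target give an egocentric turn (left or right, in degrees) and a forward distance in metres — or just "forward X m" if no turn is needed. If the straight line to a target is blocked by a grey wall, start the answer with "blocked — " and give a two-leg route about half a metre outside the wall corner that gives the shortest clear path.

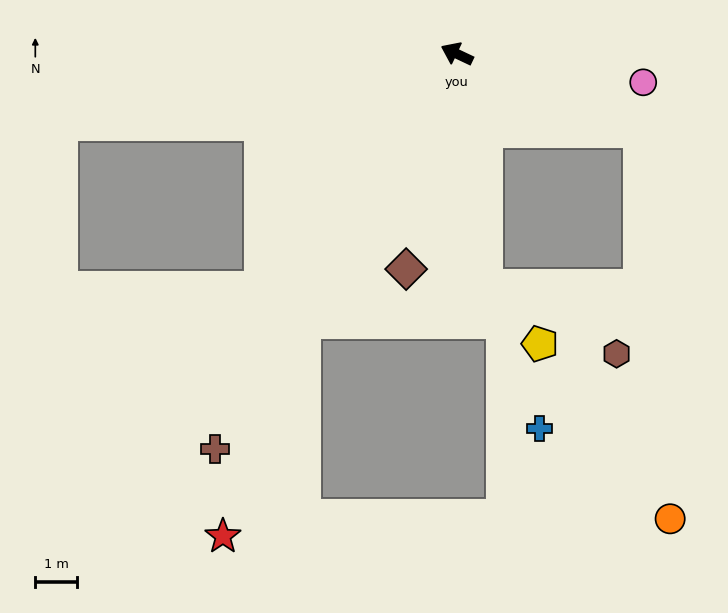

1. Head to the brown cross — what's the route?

turn left 84°, forward 11.1 m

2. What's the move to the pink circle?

turn right 163°, forward 4.5 m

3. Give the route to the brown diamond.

turn left 102°, forward 5.3 m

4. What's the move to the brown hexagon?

blocked — turn left 122°, forward 5.6 m, then turn left 56°, forward 3.5 m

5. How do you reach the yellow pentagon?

blocked — turn left 122°, forward 5.6 m, then turn left 38°, forward 1.9 m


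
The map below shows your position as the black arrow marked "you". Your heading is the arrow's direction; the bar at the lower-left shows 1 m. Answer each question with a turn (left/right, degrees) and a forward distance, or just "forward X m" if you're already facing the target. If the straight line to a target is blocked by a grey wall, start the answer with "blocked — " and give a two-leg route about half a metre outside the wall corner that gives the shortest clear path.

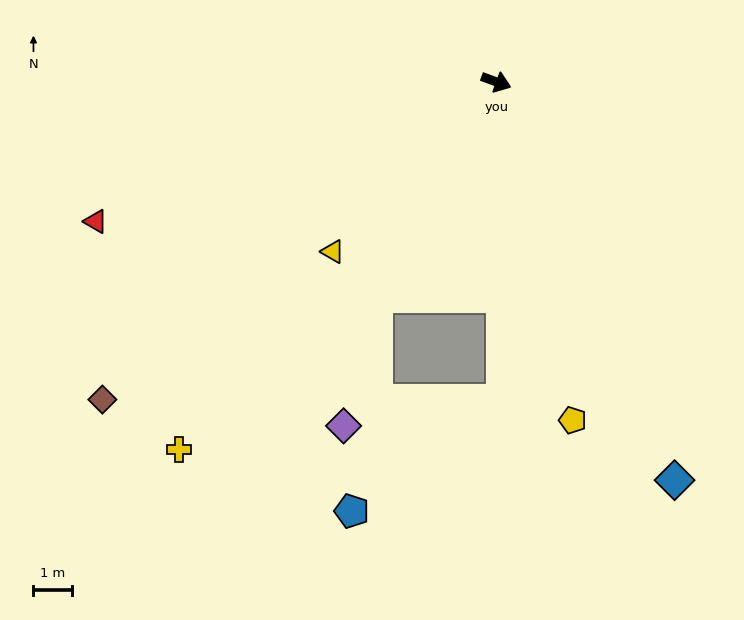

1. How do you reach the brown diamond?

turn right 121°, forward 13.2 m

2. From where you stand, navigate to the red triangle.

turn right 141°, forward 11.0 m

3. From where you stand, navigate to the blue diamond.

turn right 46°, forward 11.4 m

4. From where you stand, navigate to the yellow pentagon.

turn right 57°, forward 9.0 m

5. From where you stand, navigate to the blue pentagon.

blocked — turn right 69°, forward 8.3 m, then turn right 54°, forward 4.9 m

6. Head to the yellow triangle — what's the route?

turn right 114°, forward 6.1 m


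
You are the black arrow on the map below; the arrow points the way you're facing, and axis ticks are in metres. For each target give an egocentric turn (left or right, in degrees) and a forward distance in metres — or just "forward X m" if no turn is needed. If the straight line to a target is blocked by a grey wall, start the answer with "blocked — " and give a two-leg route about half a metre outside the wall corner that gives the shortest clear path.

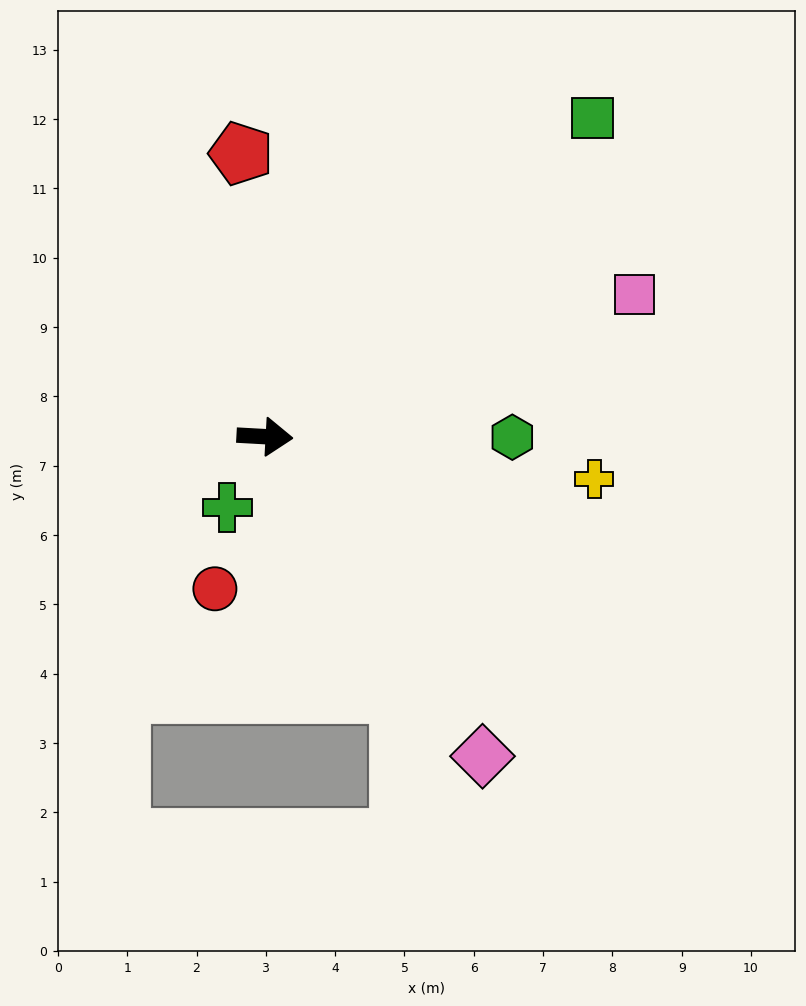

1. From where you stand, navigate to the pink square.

turn left 24°, forward 5.7 m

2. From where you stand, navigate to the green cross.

turn right 115°, forward 1.2 m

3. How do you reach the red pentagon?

turn left 98°, forward 4.1 m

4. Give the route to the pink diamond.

turn right 53°, forward 5.6 m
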